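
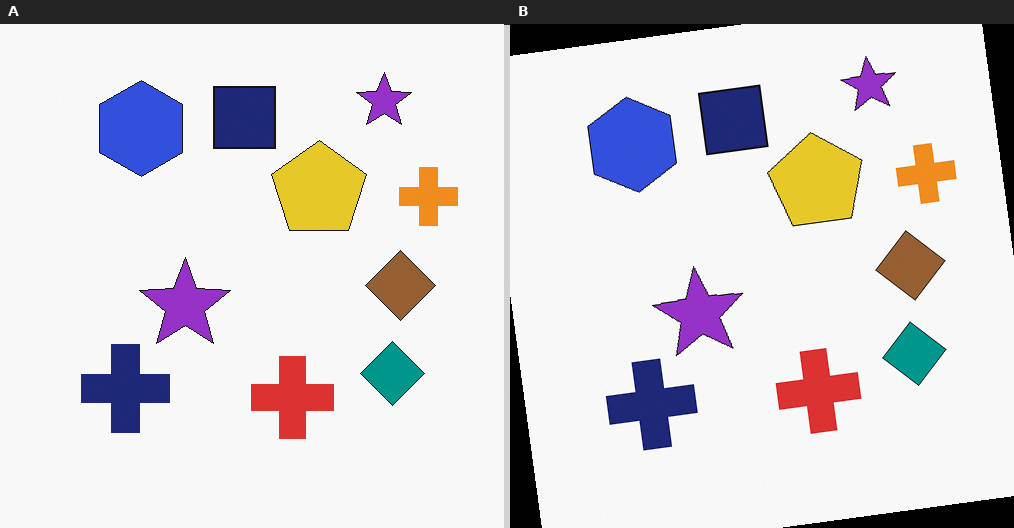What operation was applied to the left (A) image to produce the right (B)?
The transformation is: rotated counter-clockwise by a slight angle.

Every shape is tilted by the same angle and the image corners show triangular fill wedges — a whole-image rotation by a non-right angle.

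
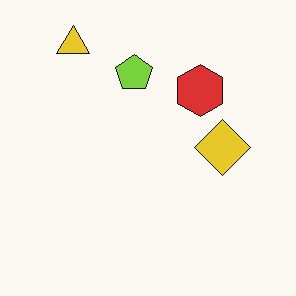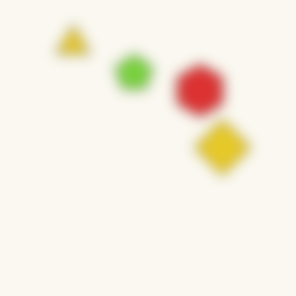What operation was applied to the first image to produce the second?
The image was heavily blurred.

Shape edges and outlines are uniformly softened across the whole image.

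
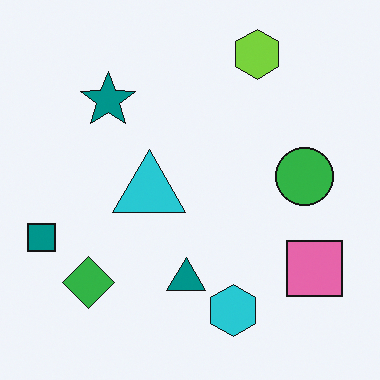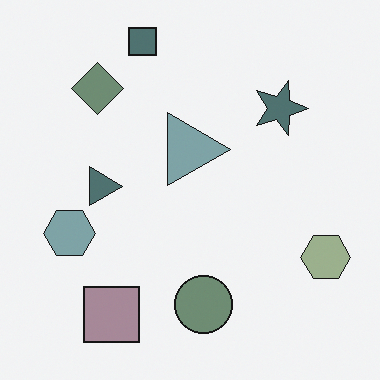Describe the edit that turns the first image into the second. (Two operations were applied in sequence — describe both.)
The image was heavily desaturated, then rotated 90° clockwise.

All colors are more muted and greyish — a global saturation change. The teal square sits in the left of the first image and the top of the second — consistent with a whole-image 90° clockwise rotation.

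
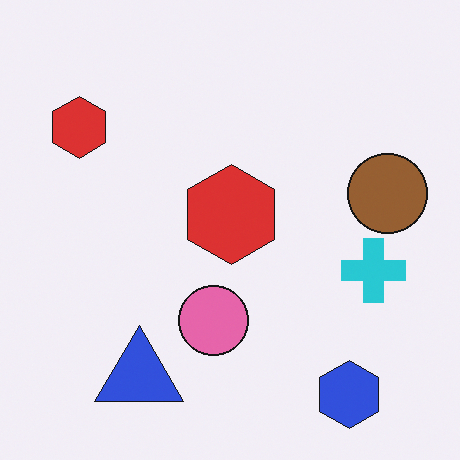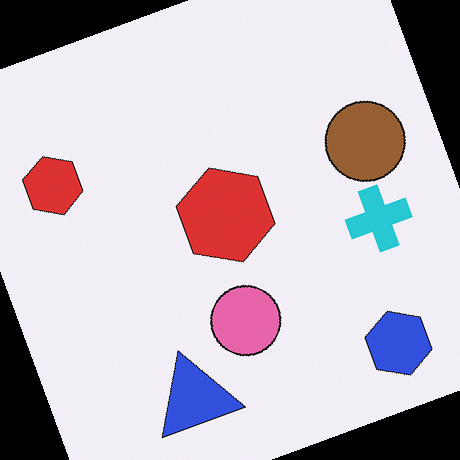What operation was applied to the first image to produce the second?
The transformation is: rotated counter-clockwise by a moderate amount.

Every shape is tilted by the same angle and the image corners show triangular fill wedges — a whole-image rotation by a non-right angle.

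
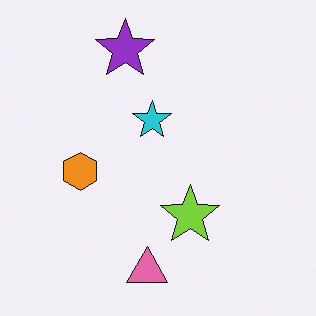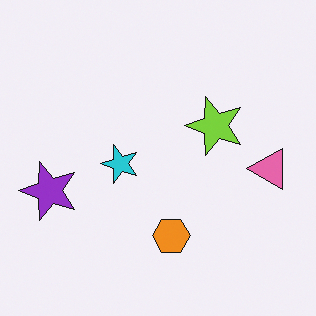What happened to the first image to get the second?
Rotated 90° counter-clockwise.

The purple star sits in the top of the first image and the left of the second — consistent with a whole-image 90° counter-clockwise rotation.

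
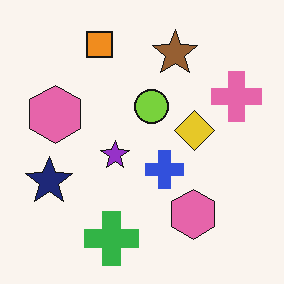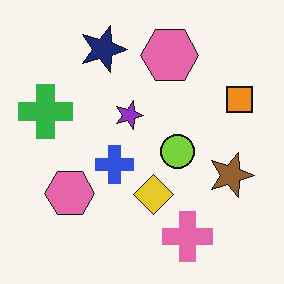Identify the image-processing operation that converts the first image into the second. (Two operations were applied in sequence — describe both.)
It was rotated 90° clockwise, then given moderate JPEG compression.

The orange square sits in the top of the first image and the right of the second — consistent with a whole-image 90° clockwise rotation. Blocky 8×8 compression artifacts appear around shape edges and the flat background shows ringing — characteristic JPEG degradation.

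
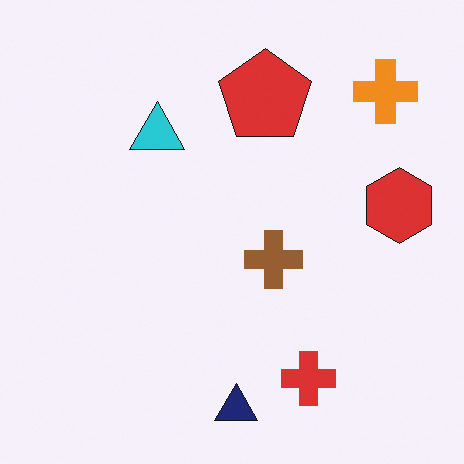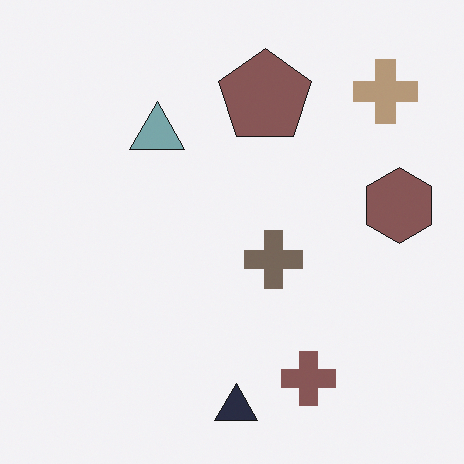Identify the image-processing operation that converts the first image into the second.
The second image is the first made much more muted (saturation change).

All colors are more muted and greyish — a global saturation change.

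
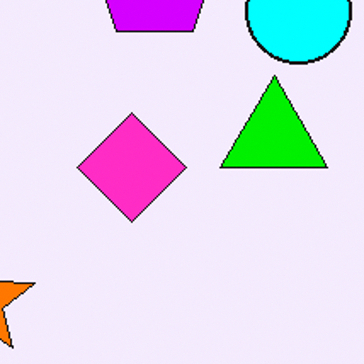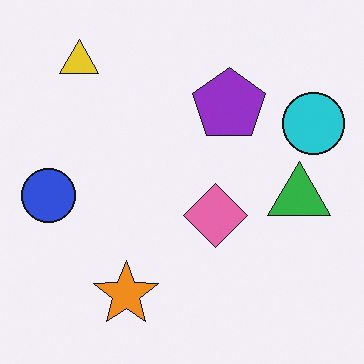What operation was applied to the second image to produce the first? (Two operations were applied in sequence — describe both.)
The image was heavily oversaturated, then cropped to a noticeably smaller region and rescaled.

All colors are more vivid — a global saturation change. The visible shapes are larger and the field of view is narrower; shapes near the original edges may be partly or wholly outside the frame — a crop-and-rescale.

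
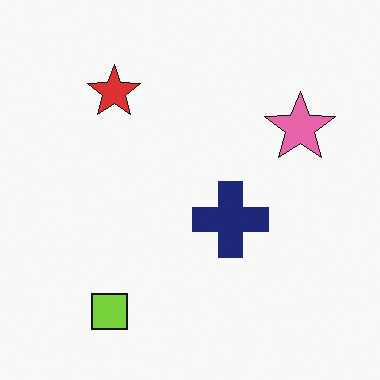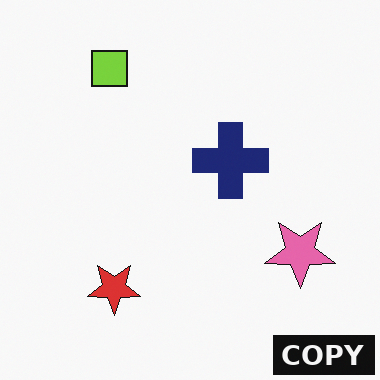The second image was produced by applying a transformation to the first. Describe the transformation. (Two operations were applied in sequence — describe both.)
It was flipped vertically (top ↔ bottom), then watermarked with the text "COPY" in the lower-right corner.

The lime square is in the bottom-left of the first image and the top-left of the second — shapes on opposite sides of the horizontal midline have swapped in a mirror flip. A dark label reading "COPY" appears in the lower-right corner.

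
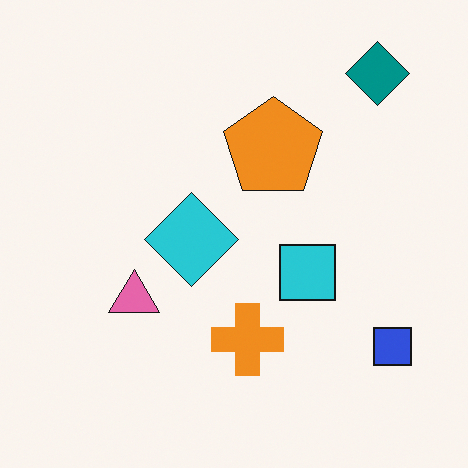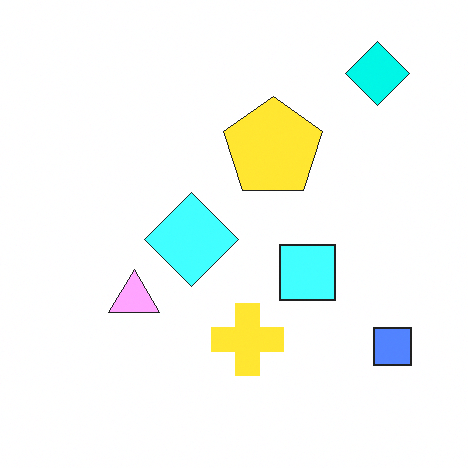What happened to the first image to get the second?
The image was noticeably brightened.

Every pixel — background and shapes alike — is uniformly brightened.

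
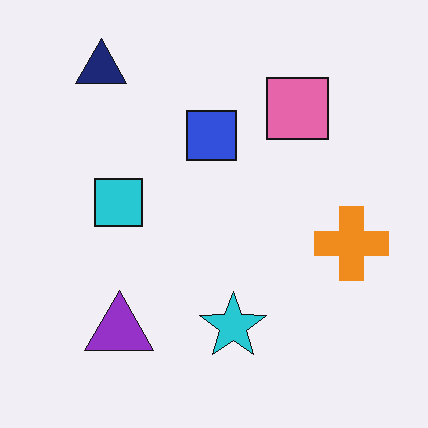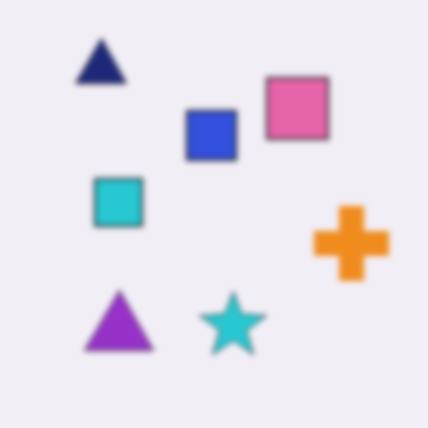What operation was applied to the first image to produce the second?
The image was noticeably gaussian-blurred.

Shape edges and outlines are uniformly softened across the whole image.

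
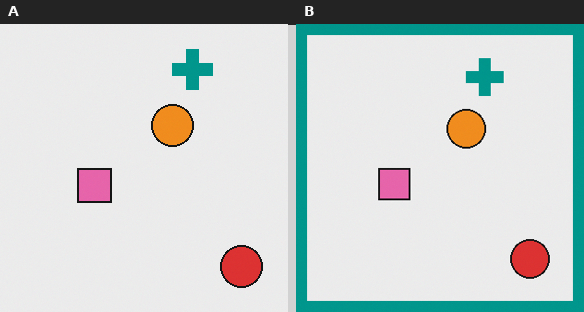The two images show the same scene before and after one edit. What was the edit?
The image was framed with a teal border.

A solid teal frame runs around the edge of the right (B) image, with the content slightly shrunk inside it.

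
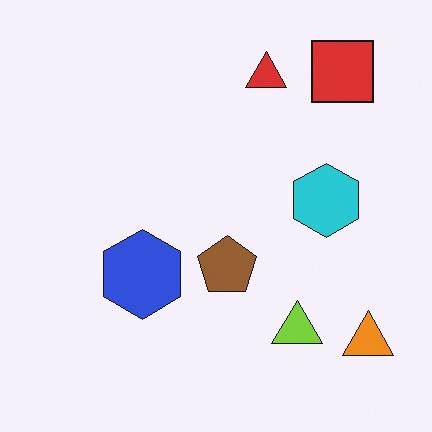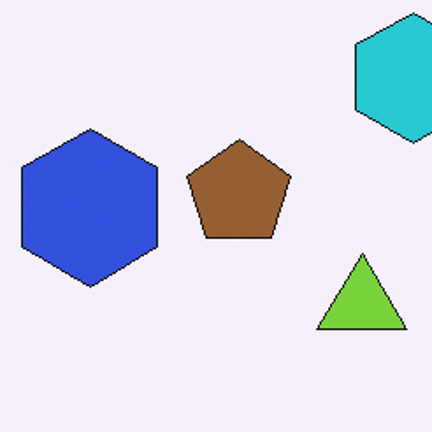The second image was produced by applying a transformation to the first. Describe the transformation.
Cropped tightly and scaled back up.

The visible shapes are larger and the field of view is narrower; shapes near the original edges may be partly or wholly outside the frame — a crop-and-rescale.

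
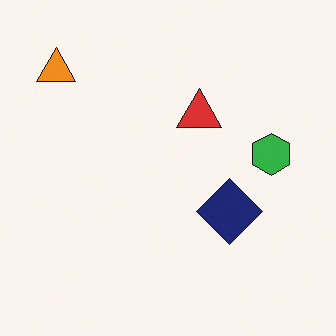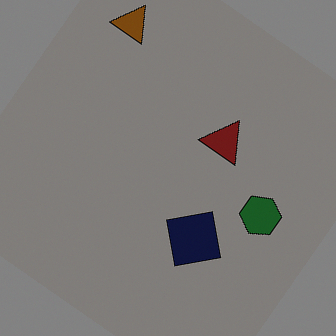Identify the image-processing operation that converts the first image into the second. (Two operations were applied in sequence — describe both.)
Noticeably darkened, then rotated clockwise by a large amount — several tens of degrees.

Every pixel — background and shapes alike — is uniformly darkened. Every shape is tilted by the same angle and the image corners show triangular fill wedges — a whole-image rotation by a non-right angle.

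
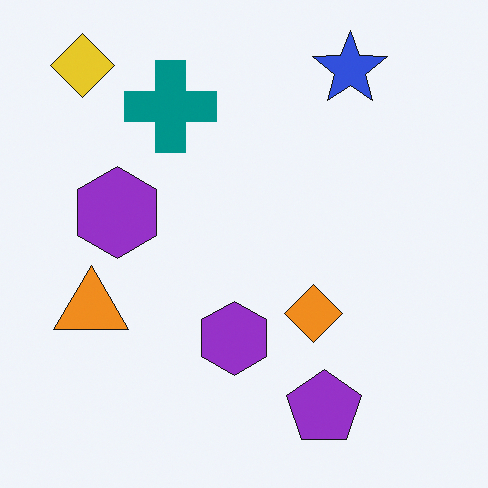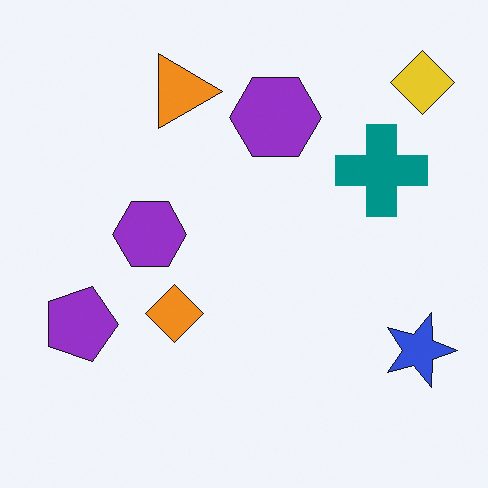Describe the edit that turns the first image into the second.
It was rotated 90° clockwise.

The yellow diamond sits in the top-left of the first image and the top-right of the second — consistent with a whole-image 90° clockwise rotation.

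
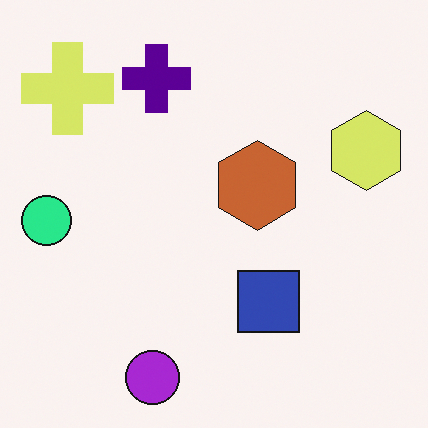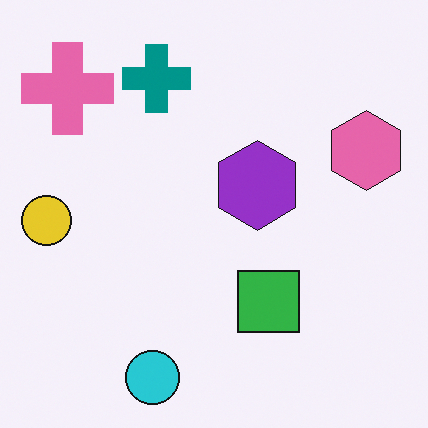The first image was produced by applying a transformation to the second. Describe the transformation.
Hue-shifted noticeably.

Every shape's color has rotated by the same amount around the hue wheel — a uniform hue shift.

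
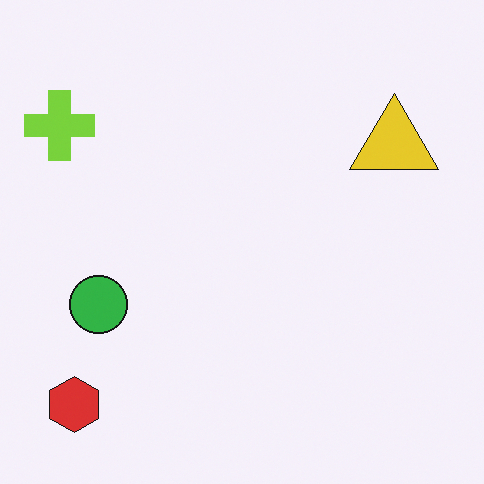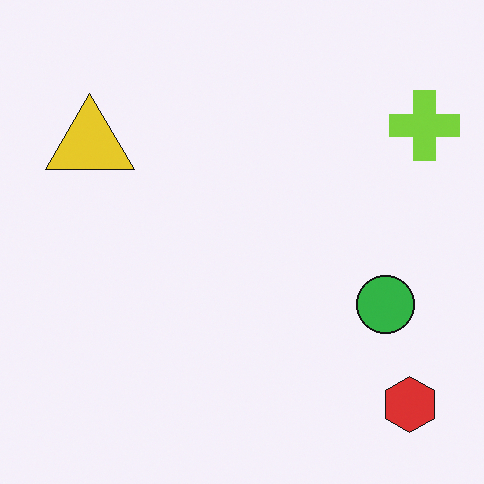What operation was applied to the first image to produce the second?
The second image is the first flipped horizontally (left ↔ right).

The lime cross is in the top-left of the first image and the top-right of the second — shapes on opposite sides of the vertical midline have swapped in a mirror flip.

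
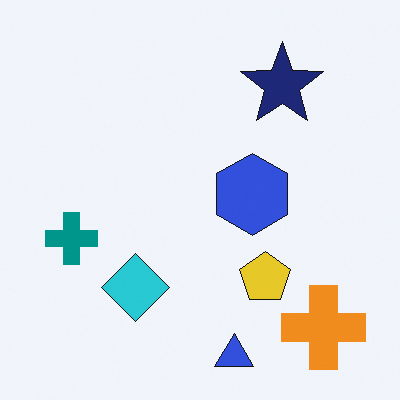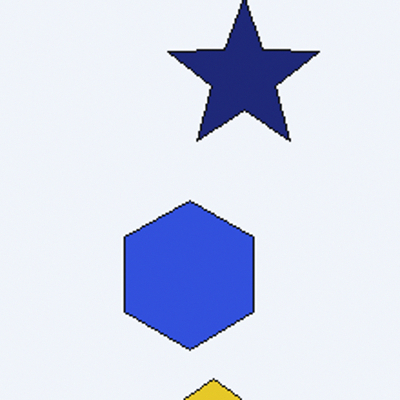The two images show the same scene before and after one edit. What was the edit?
The second image is the first cropped to a noticeably smaller region and rescaled.

The visible shapes are larger and the field of view is narrower; shapes near the original edges may be partly or wholly outside the frame — a crop-and-rescale.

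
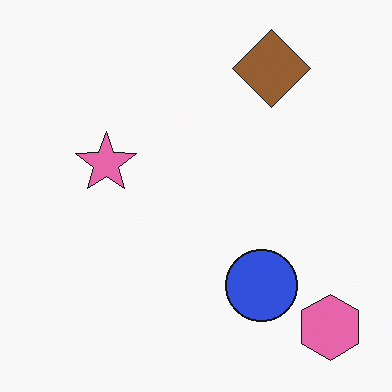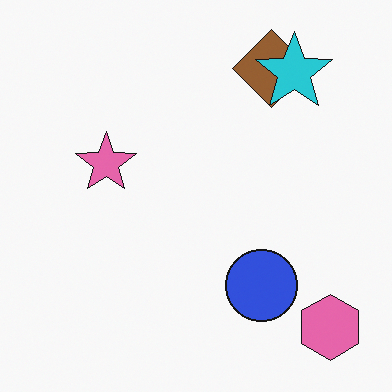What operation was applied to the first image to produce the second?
The image was overlaid with an additional cyan star.

A cyan star appears in the second image that is absent from the first.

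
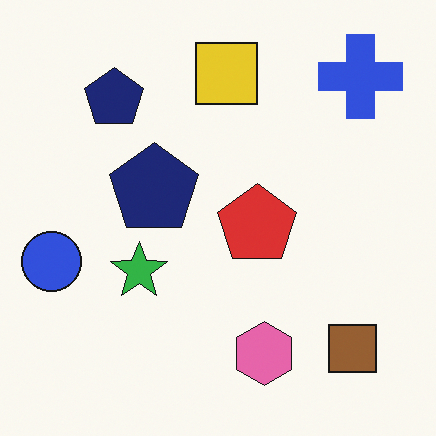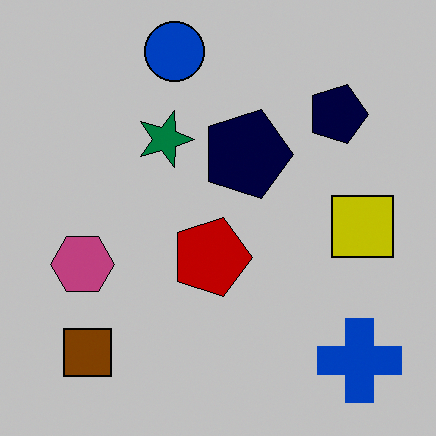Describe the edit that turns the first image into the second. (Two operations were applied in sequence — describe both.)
Rotated 90° clockwise, then aggressively posterized.

The blue cross sits in the top-right of the first image and the bottom-right of the second — consistent with a whole-image 90° clockwise rotation. Each flat color has snapped to a coarser quantized level — most visibly, the near-white background has dropped to a flat grey.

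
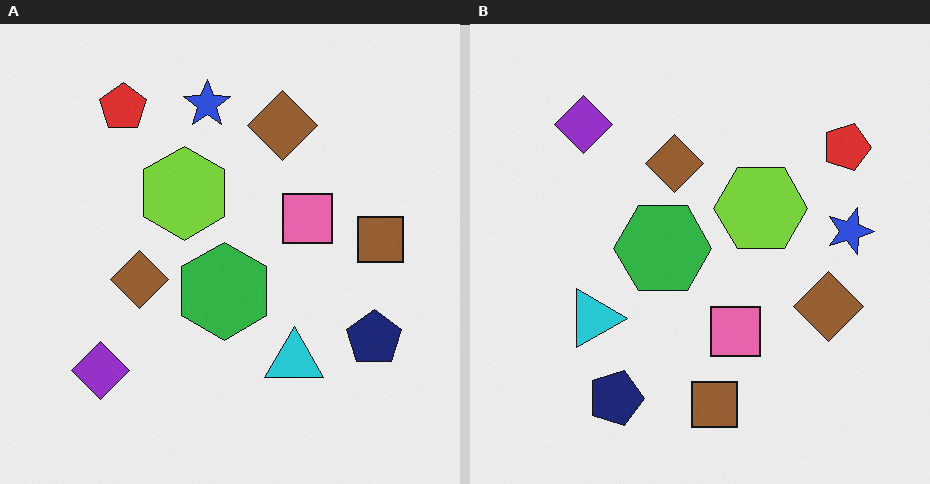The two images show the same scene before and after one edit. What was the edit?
It was rotated 90° clockwise.

The red pentagon sits in the top-left of the left (A) image and the top-right of the right (B) — consistent with a whole-image 90° clockwise rotation.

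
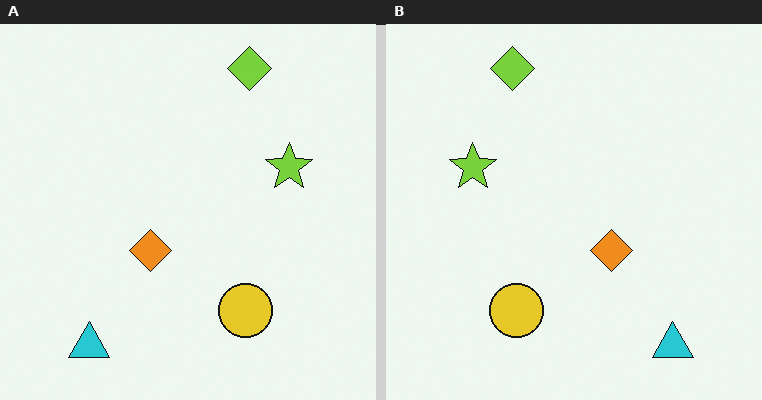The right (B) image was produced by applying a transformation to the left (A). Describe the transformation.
The image was flipped horizontally (left ↔ right).

The lime star is in the right of the left (A) image and the left of the right (B) — shapes on opposite sides of the vertical midline have swapped in a mirror flip.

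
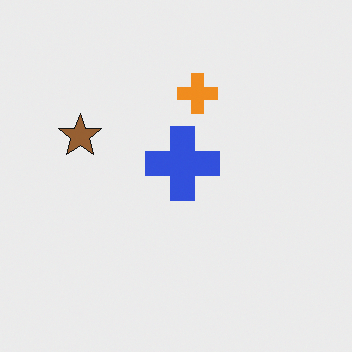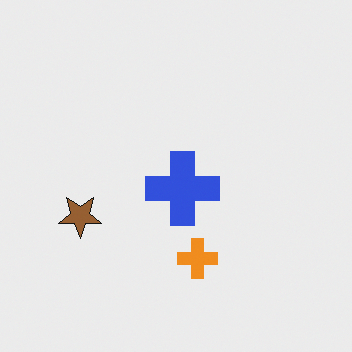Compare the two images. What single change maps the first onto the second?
The transformation is: flipped vertically (top ↔ bottom).

The orange cross is in the top of the first image and the bottom of the second — shapes on opposite sides of the horizontal midline have swapped in a mirror flip.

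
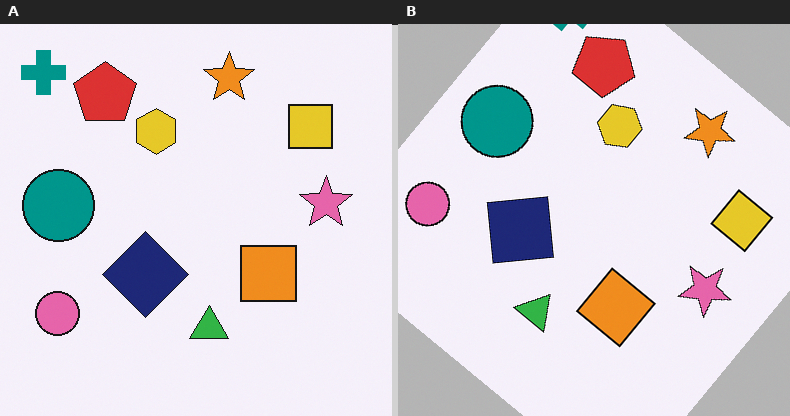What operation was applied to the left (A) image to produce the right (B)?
This is the original image rotated clockwise by a large amount — several tens of degrees.

Every shape is tilted by the same angle and the image corners show triangular fill wedges — a whole-image rotation by a non-right angle.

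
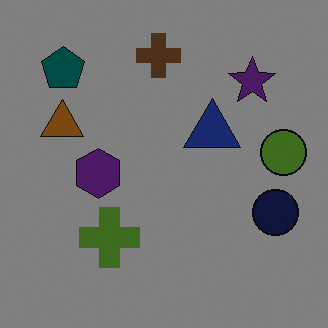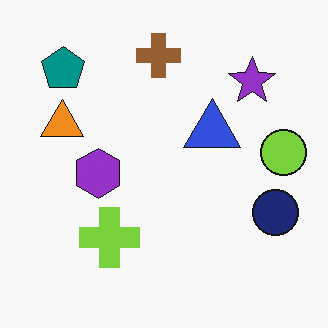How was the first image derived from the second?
Noticeably darkened.

Every pixel — background and shapes alike — is uniformly darkened.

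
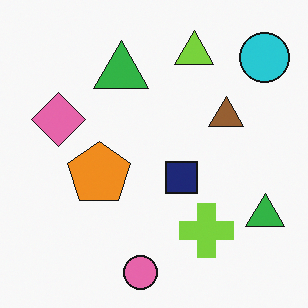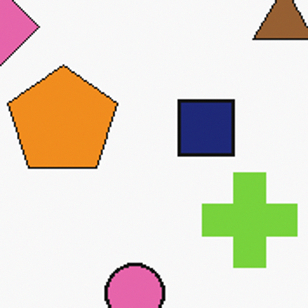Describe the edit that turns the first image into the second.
This is the original image cropped to a noticeably smaller region and rescaled.

The visible shapes are larger and the field of view is narrower; shapes near the original edges may be partly or wholly outside the frame — a crop-and-rescale.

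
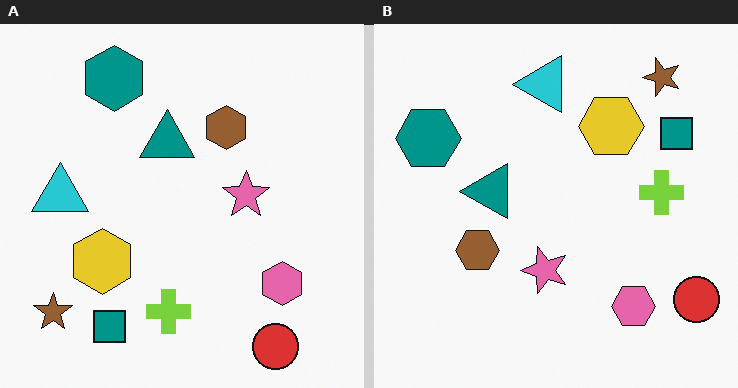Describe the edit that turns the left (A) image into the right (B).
The transformation is: transposed (reflected across the top-left ↔ bottom-right diagonal).

Shapes have swapped their row and column positions — what was in the top-right is now in the bottom-left — a diagonal reflection.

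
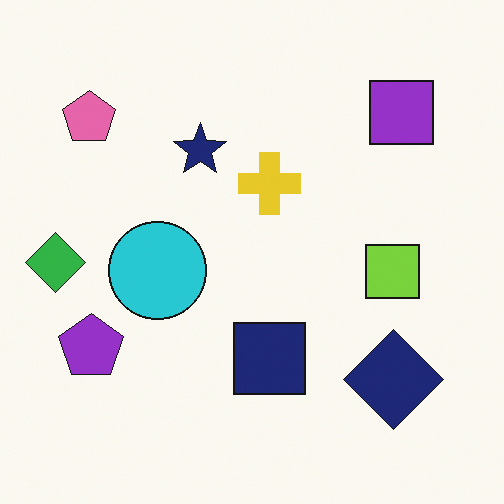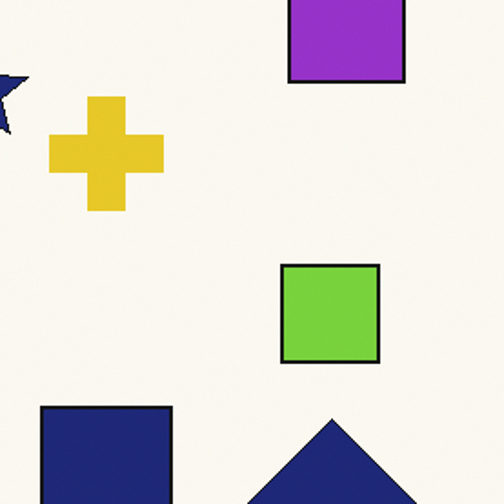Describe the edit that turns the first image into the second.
It was cropped to a noticeably smaller region and rescaled.

The visible shapes are larger and the field of view is narrower; shapes near the original edges may be partly or wholly outside the frame — a crop-and-rescale.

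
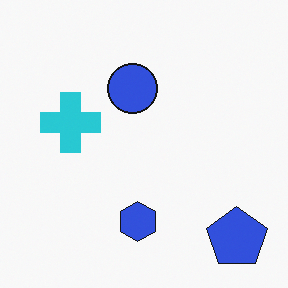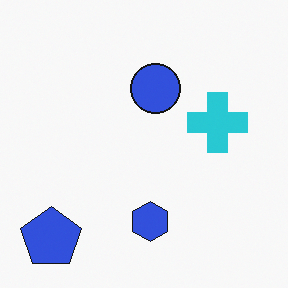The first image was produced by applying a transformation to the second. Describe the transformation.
This is the original image flipped horizontally (left ↔ right).

The blue pentagon is in the bottom-left of the second image and the bottom-right of the first — shapes on opposite sides of the vertical midline have swapped in a mirror flip.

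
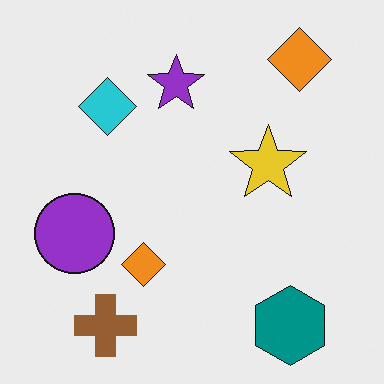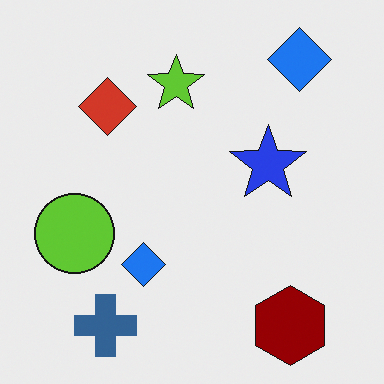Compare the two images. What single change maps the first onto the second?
This is the original image hue-shifted by a large amount.

Every shape's color has rotated by the same amount around the hue wheel — a uniform hue shift.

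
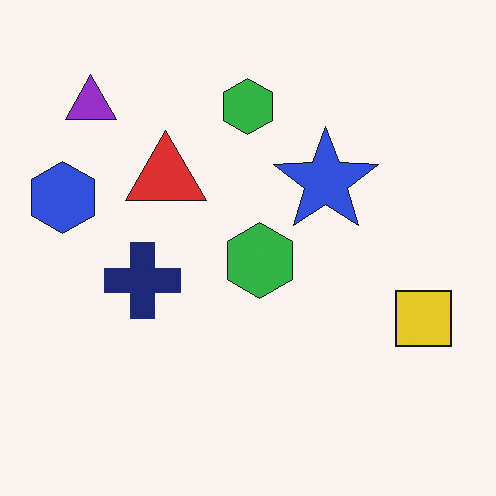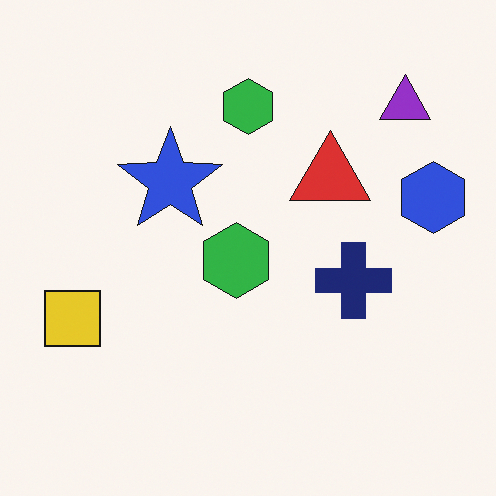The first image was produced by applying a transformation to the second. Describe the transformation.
Flipped horizontally (left ↔ right).

The blue hexagon is in the right of the second image and the left of the first — shapes on opposite sides of the vertical midline have swapped in a mirror flip.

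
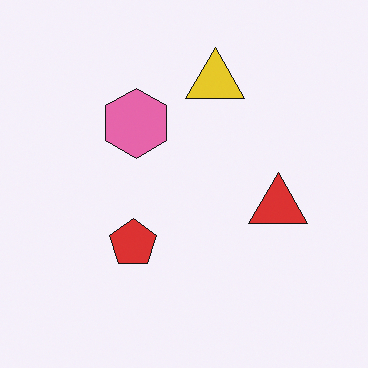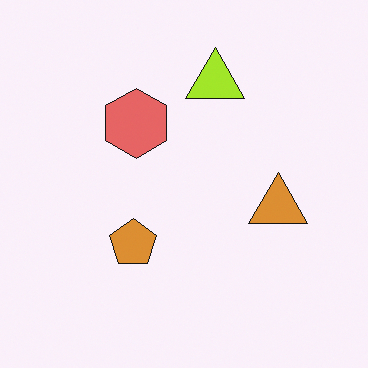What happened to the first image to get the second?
It was hue-shifted by a small amount.

Every shape's color has rotated by the same amount around the hue wheel — a uniform hue shift.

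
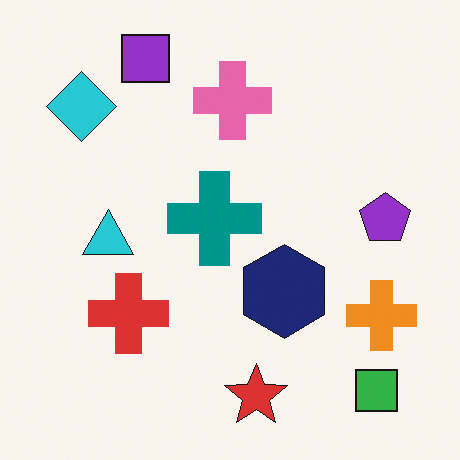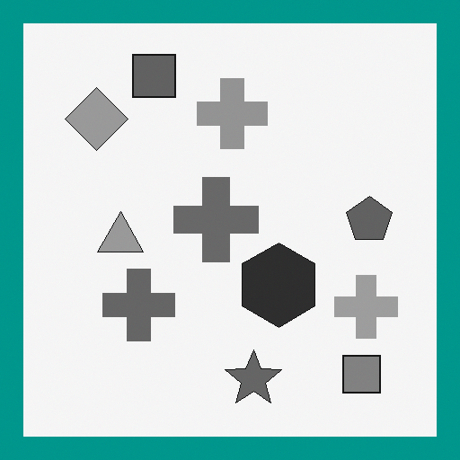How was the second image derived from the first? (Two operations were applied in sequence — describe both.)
The transformation is: converted to grayscale, then framed with a teal border.

All color is removed — every shape is now a shade of grey. A solid teal frame runs around the edge of the second image, with the content slightly shrunk inside it.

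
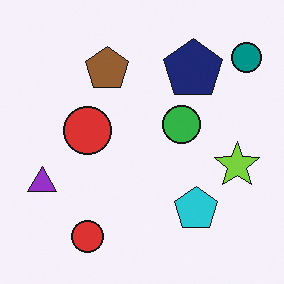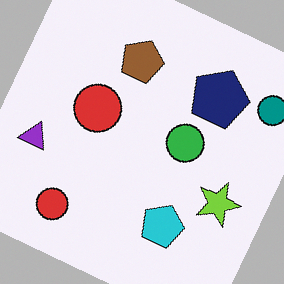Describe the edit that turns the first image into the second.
The second image is the first rotated clockwise by a moderate amount.

Every shape is tilted by the same angle and the image corners show triangular fill wedges — a whole-image rotation by a non-right angle.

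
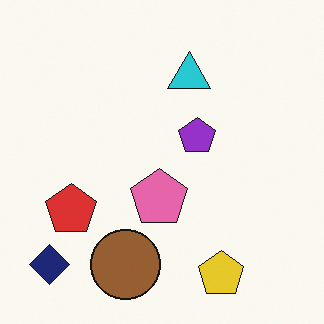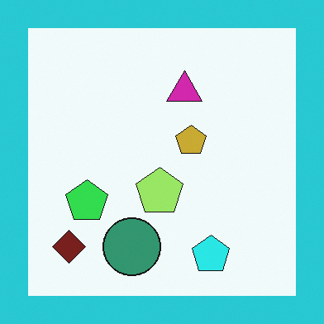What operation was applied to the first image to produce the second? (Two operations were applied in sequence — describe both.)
This is the original image hue-shifted noticeably, then framed with a cyan border.

Every shape's color has rotated by the same amount around the hue wheel — a uniform hue shift. A solid cyan frame runs around the edge of the second image, with the content slightly shrunk inside it.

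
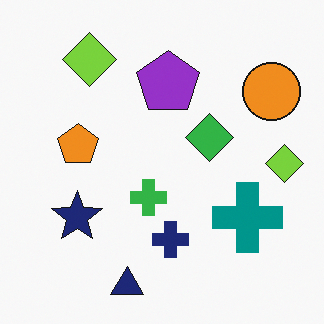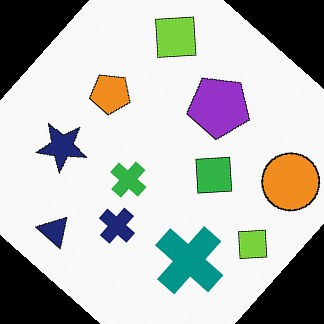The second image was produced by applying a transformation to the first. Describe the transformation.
Rotated clockwise by a large amount — several tens of degrees.

Every shape is tilted by the same angle and the image corners show triangular fill wedges — a whole-image rotation by a non-right angle.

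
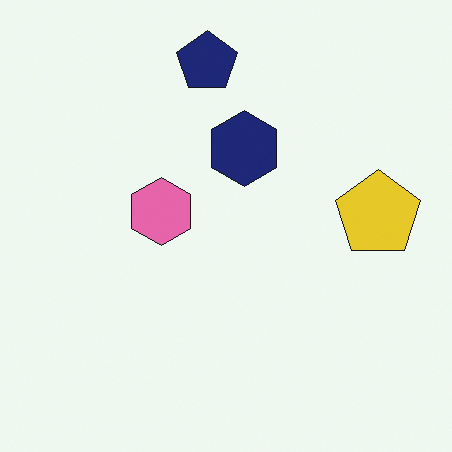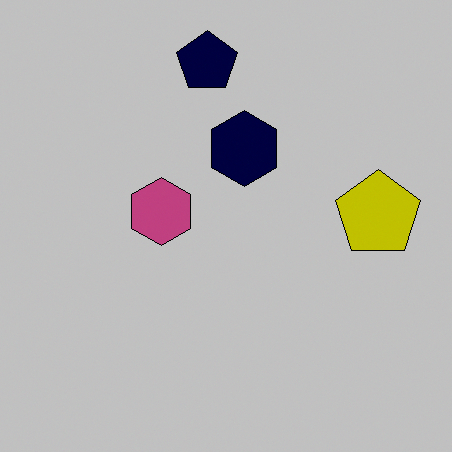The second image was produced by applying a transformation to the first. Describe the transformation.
It was aggressively posterized.

Each flat color has snapped to a coarser quantized level — most visibly, the near-white background has dropped to a flat grey.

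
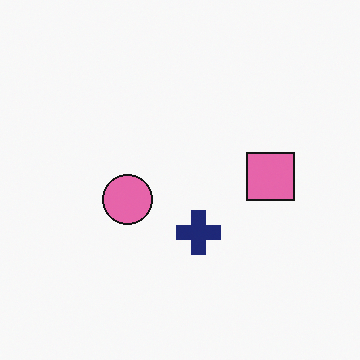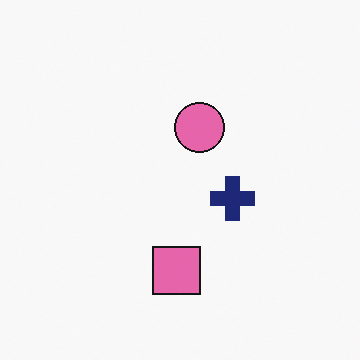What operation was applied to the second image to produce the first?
This is the original image transposed (reflected across the top-left ↔ bottom-right diagonal).

Shapes have swapped their row and column positions — what was in the top-right is now in the bottom-left — a diagonal reflection.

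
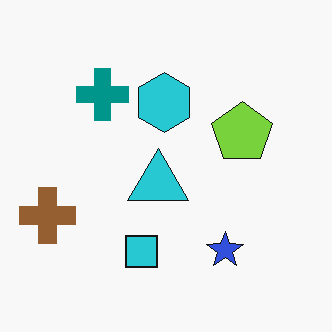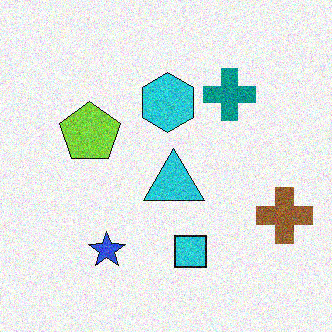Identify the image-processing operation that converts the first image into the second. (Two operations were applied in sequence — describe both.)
Flipped horizontally (left ↔ right), then degraded with visible gaussian noise.

The brown cross is in the left of the first image and the right of the second — shapes on opposite sides of the vertical midline have swapped in a mirror flip. Random speckle covers the whole image, including the flat background.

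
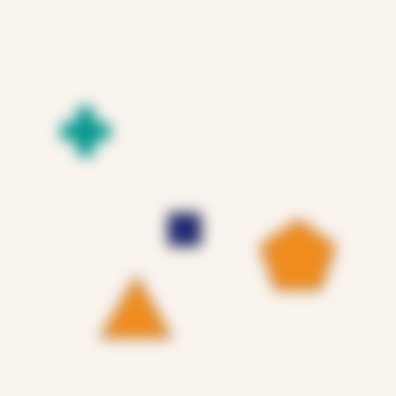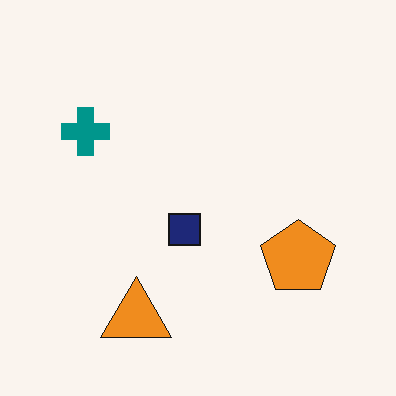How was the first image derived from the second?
It was heavily blurred.

Shape edges and outlines are uniformly softened across the whole image.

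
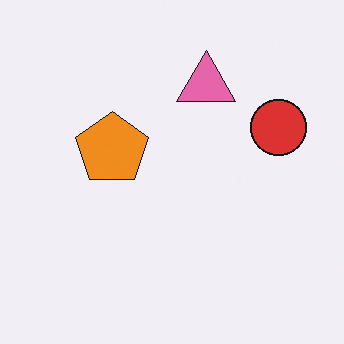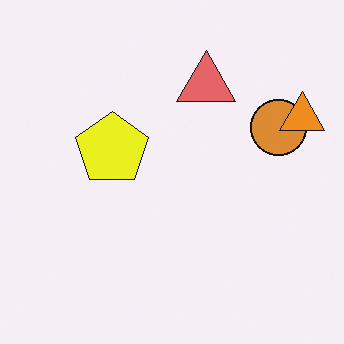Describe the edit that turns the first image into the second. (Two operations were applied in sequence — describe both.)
The second image is the first hue-shifted slightly, then overlaid with an additional orange triangle.

Every shape's color has rotated by the same amount around the hue wheel — a uniform hue shift. An orange triangle appears in the second image that is absent from the first.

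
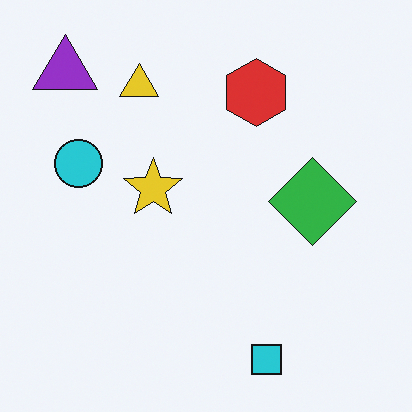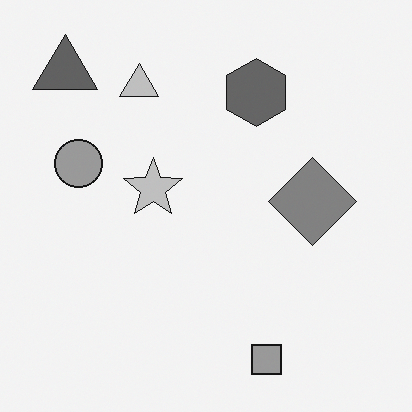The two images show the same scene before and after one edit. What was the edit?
The image was converted to grayscale.

All color is removed — every shape is now a shade of grey.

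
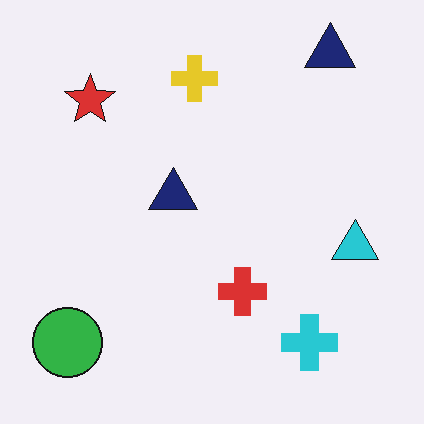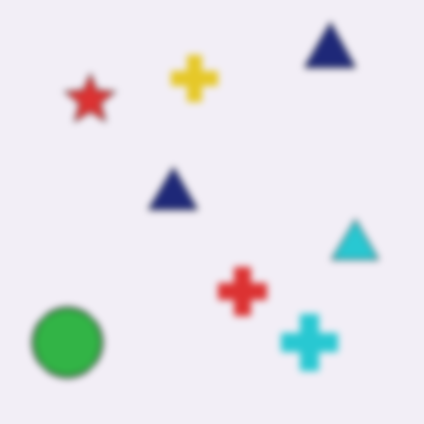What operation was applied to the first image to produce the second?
The second image is the first moderately blurred.

Shape edges and outlines are uniformly softened across the whole image.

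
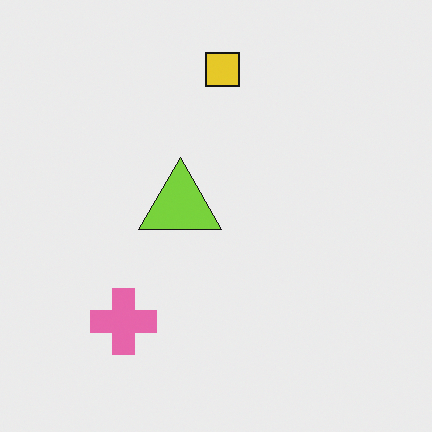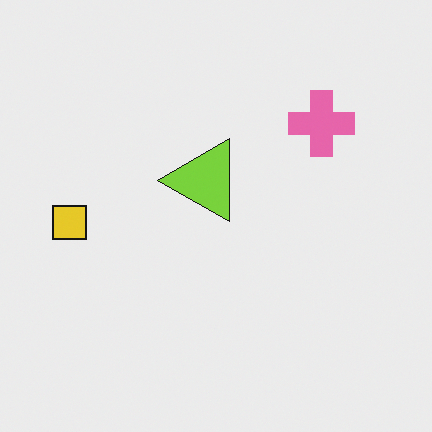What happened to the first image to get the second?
It was transposed (reflected across the top-left ↔ bottom-right diagonal).

Shapes have swapped their row and column positions — what was in the top-right is now in the bottom-left — a diagonal reflection.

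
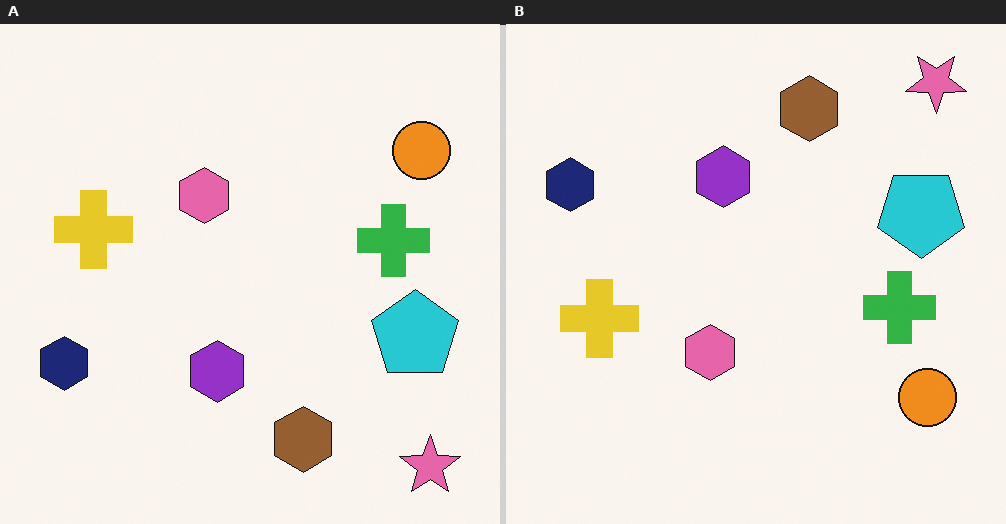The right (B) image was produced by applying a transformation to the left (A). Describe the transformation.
It was flipped vertically (top ↔ bottom).

The pink star is in the bottom-right of the left (A) image and the top-right of the right (B) — shapes on opposite sides of the horizontal midline have swapped in a mirror flip.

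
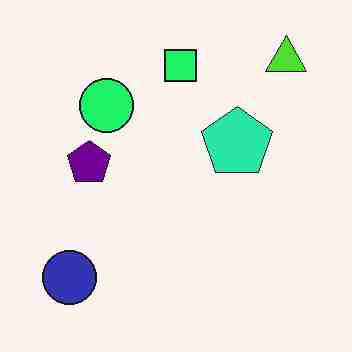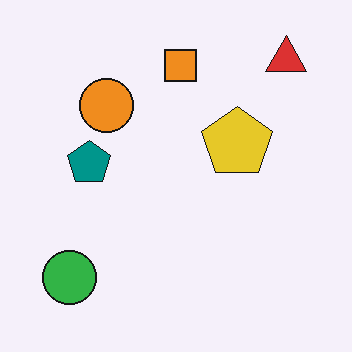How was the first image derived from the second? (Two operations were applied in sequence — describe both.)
The transformation is: hue-shifted through roughly a third of the color wheel, then degraded with heavy JPEG compression.

Every shape's color has rotated by the same amount around the hue wheel — a uniform hue shift. Blocky 8×8 compression artifacts appear around shape edges and the flat background shows ringing — characteristic JPEG degradation.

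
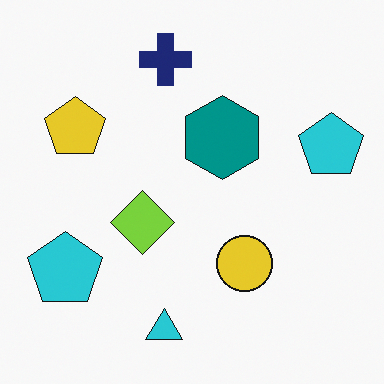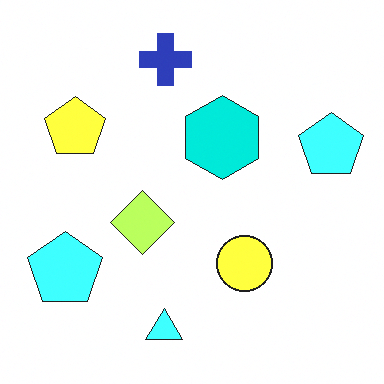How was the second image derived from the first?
This is the original image substantially brightened.

Every pixel — background and shapes alike — is uniformly brightened.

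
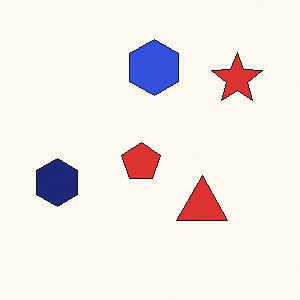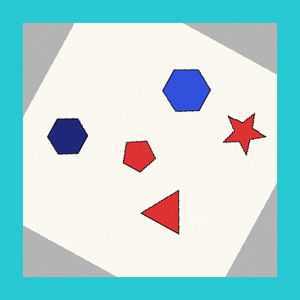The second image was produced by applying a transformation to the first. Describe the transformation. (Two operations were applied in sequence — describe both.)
Rotated clockwise by a clearly visible amount, then framed with a cyan border.

Every shape is tilted by the same angle and the image corners show triangular fill wedges — a whole-image rotation by a non-right angle. A solid cyan frame runs around the edge of the second image, with the content slightly shrunk inside it.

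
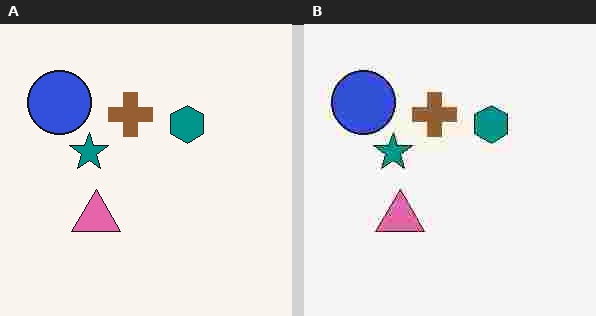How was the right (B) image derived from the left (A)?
The right (B) image is the left (A) degraded with heavy JPEG compression.

Blocky 8×8 compression artifacts appear around shape edges and the flat background shows ringing — characteristic JPEG degradation.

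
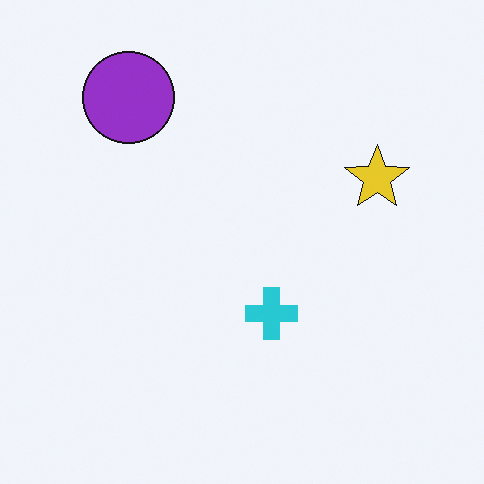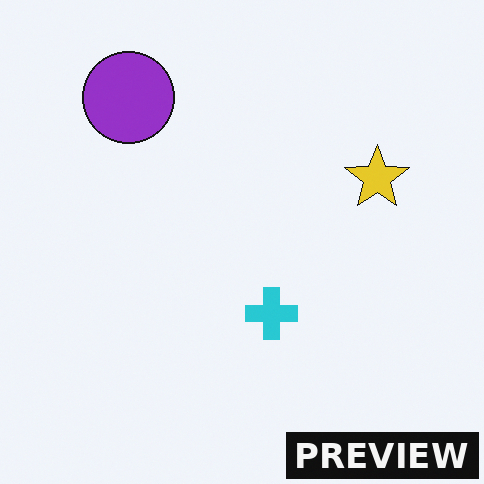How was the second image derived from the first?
Watermarked with the text "PREVIEW" in the lower-right corner.

A dark label reading "PREVIEW" appears in the lower-right corner.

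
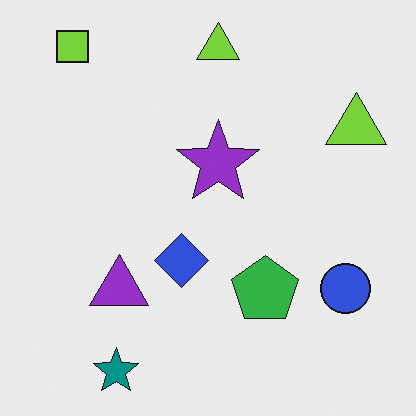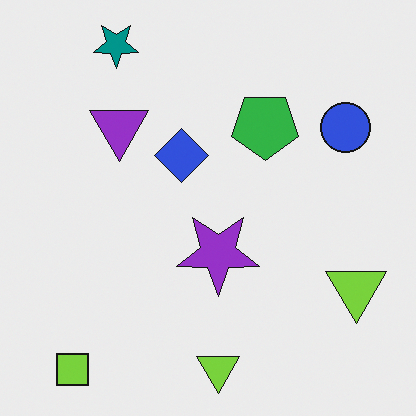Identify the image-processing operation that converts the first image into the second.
This is the original image flipped vertically (top ↔ bottom).

The teal star is in the bottom-left of the first image and the top-left of the second — shapes on opposite sides of the horizontal midline have swapped in a mirror flip.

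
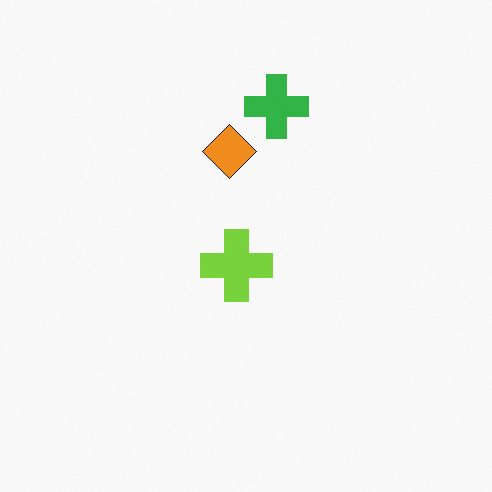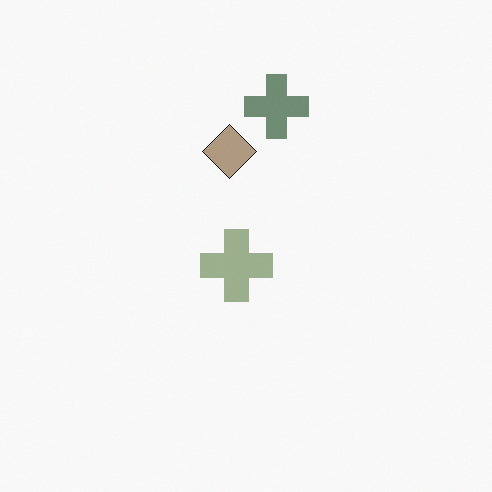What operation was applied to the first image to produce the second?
The transformation is: heavily desaturated.

All colors are more muted and greyish — a global saturation change.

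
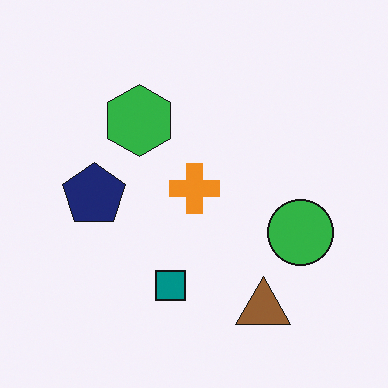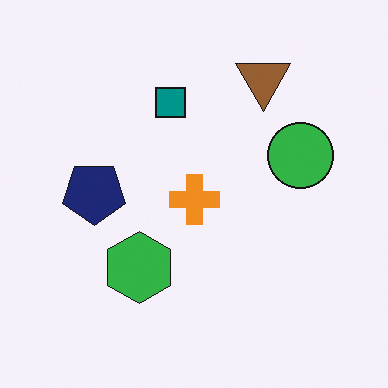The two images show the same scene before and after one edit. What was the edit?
The second image is the first flipped vertically (top ↔ bottom).

The brown triangle is in the bottom-right of the first image and the top-right of the second — shapes on opposite sides of the horizontal midline have swapped in a mirror flip.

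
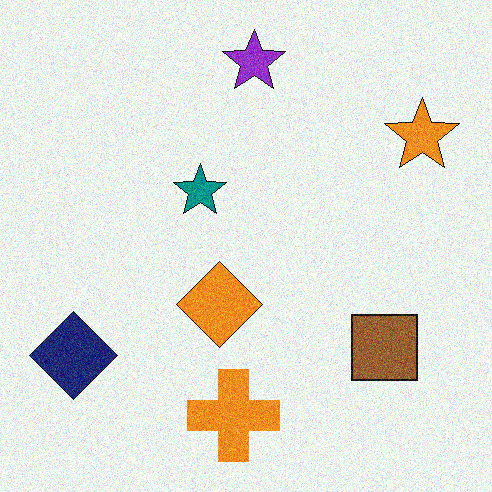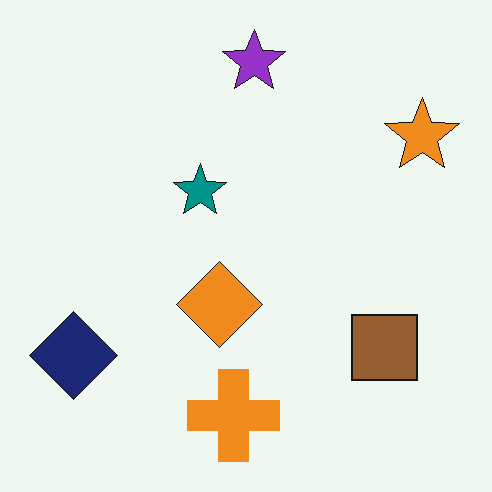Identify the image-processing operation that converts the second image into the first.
The transformation is: degraded with moderate additive noise.

Random speckle covers the whole image, including the flat background.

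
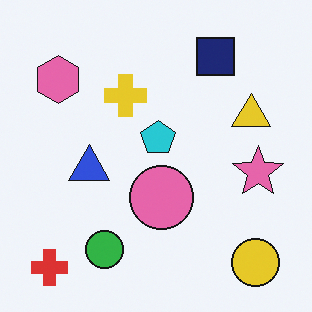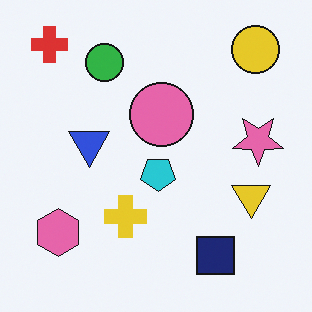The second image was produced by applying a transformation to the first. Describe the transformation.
The second image is the first flipped vertically (top ↔ bottom).

The red cross is in the bottom-left of the first image and the top-left of the second — shapes on opposite sides of the horizontal midline have swapped in a mirror flip.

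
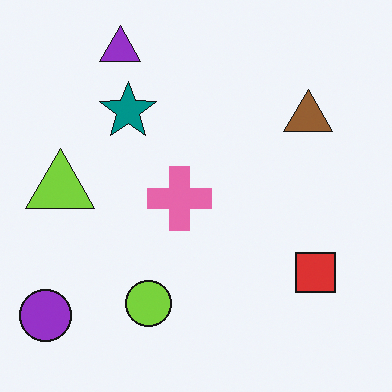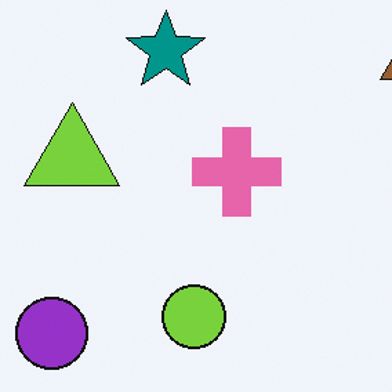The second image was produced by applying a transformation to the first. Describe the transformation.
It was cropped slightly and scaled back up.

The visible shapes are larger and the field of view is narrower; shapes near the original edges may be partly or wholly outside the frame — a crop-and-rescale.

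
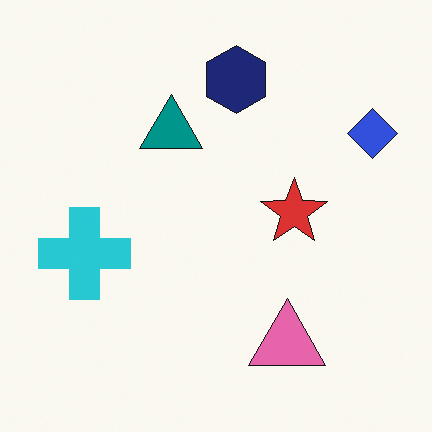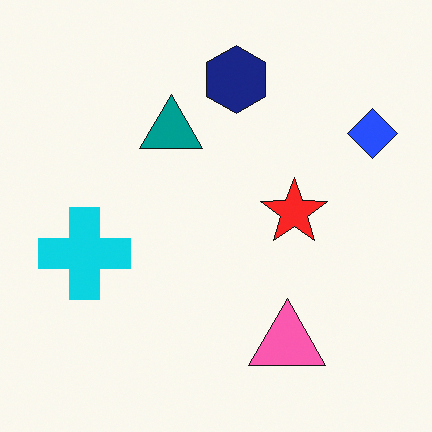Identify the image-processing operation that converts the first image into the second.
This is the original image slightly oversaturated.

All colors are more vivid — a global saturation change.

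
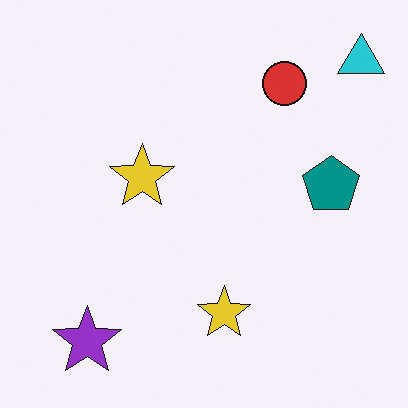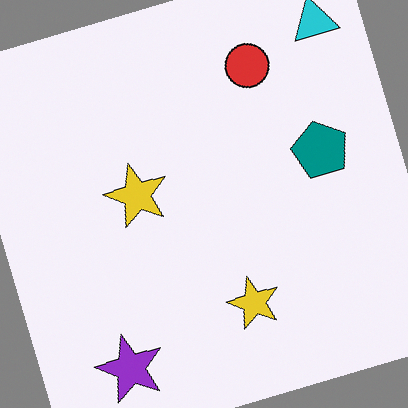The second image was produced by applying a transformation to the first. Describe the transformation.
The image was rotated counter-clockwise by a clearly visible amount.

Every shape is tilted by the same angle and the image corners show triangular fill wedges — a whole-image rotation by a non-right angle.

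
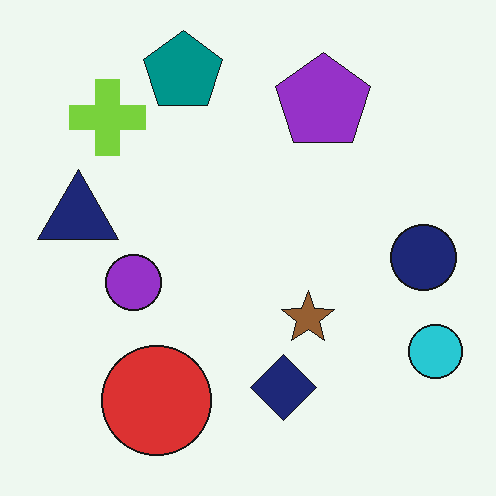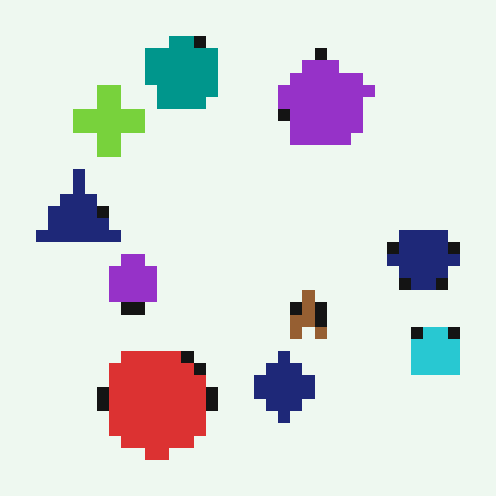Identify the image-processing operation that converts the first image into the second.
It was heavily pixelated into large blocks.

Shapes are reduced to large square blocks; fine edges and outlines are lost — a downscale-then-upscale (mosaic) effect.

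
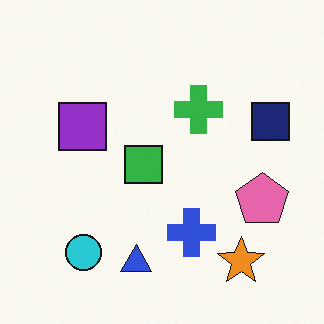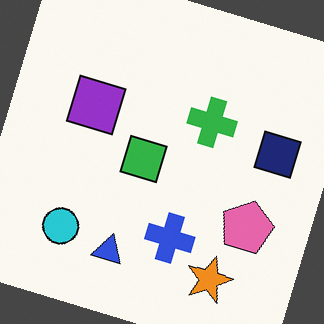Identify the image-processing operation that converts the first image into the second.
The transformation is: rotated clockwise by a moderate amount.

Every shape is tilted by the same angle and the image corners show triangular fill wedges — a whole-image rotation by a non-right angle.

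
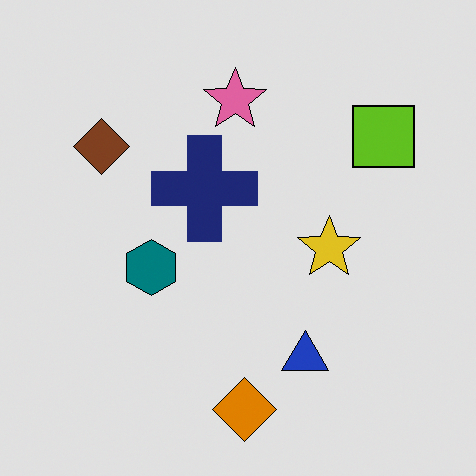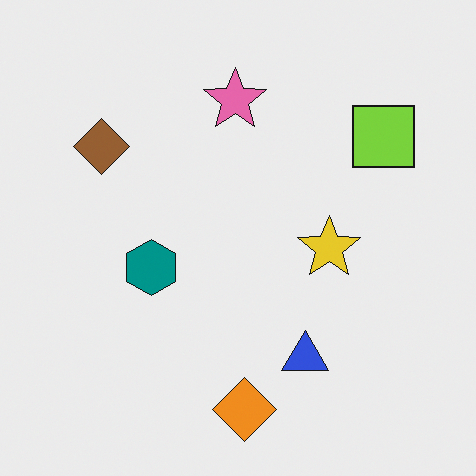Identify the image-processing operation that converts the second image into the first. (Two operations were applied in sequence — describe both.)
It was moderately posterized, then overlaid with an additional navy cross.

Each flat color has snapped to a coarser quantized level — most visibly, the near-white background has dropped to a flat grey. A navy cross appears in the first image that is absent from the second.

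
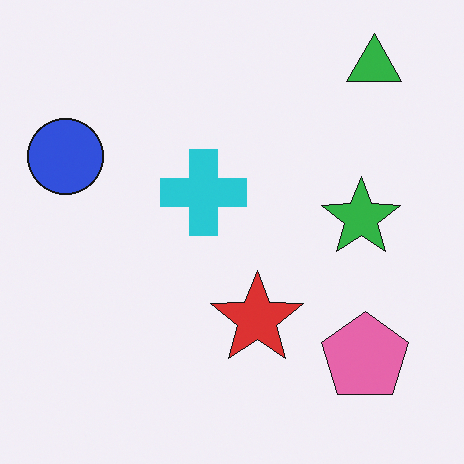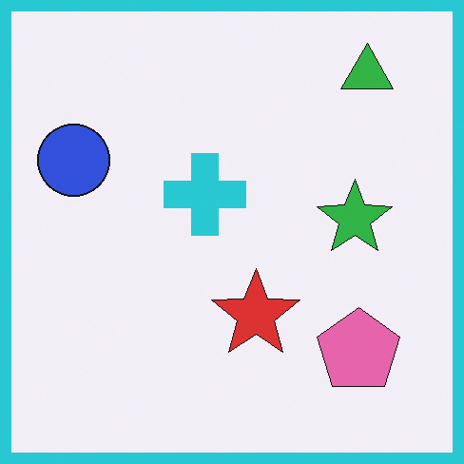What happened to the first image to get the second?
The image was framed with a cyan border.

A solid cyan frame runs around the edge of the second image, with the content slightly shrunk inside it.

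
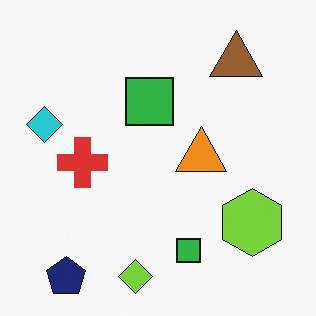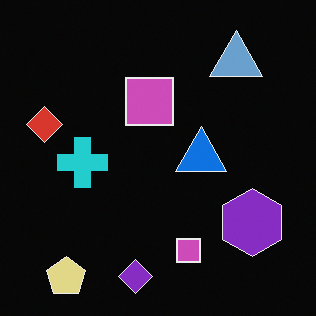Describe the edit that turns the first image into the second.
It was color-inverted (negative).

The light background has become dark and every shape's color is its complement — a photographic negative.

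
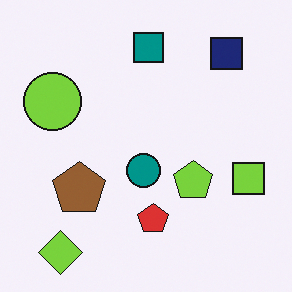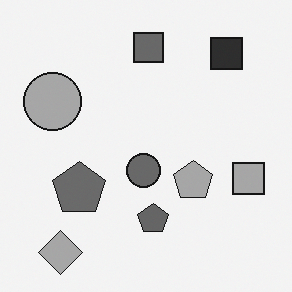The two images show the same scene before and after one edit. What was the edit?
Converted to grayscale.

All color is removed — every shape is now a shade of grey.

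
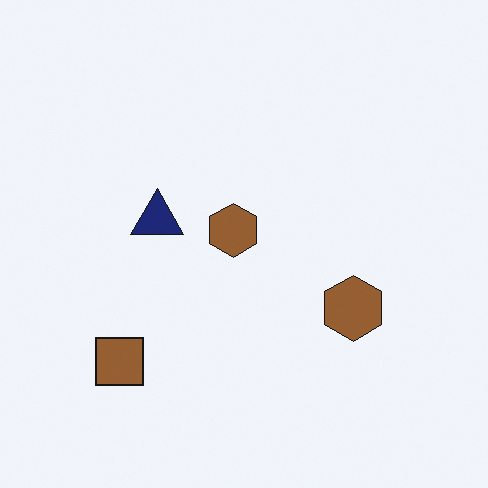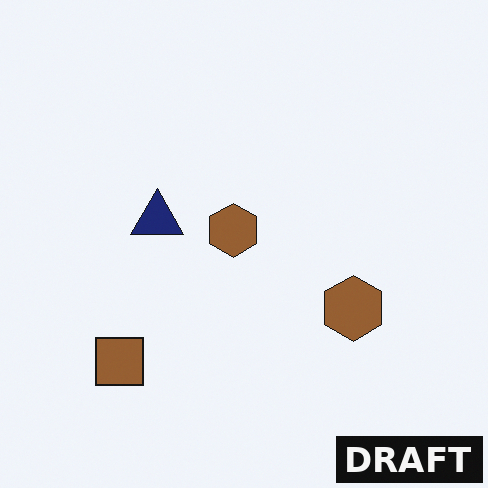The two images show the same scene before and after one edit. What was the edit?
The second image is the first watermarked with the text "DRAFT" in the lower-right corner.

A dark label reading "DRAFT" appears in the lower-right corner.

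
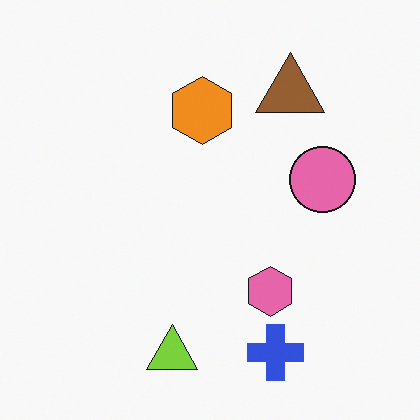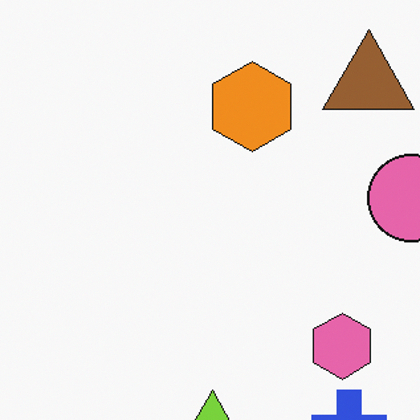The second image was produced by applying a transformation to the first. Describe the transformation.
The second image is the first cropped slightly and scaled back up.

The visible shapes are larger and the field of view is narrower; shapes near the original edges may be partly or wholly outside the frame — a crop-and-rescale.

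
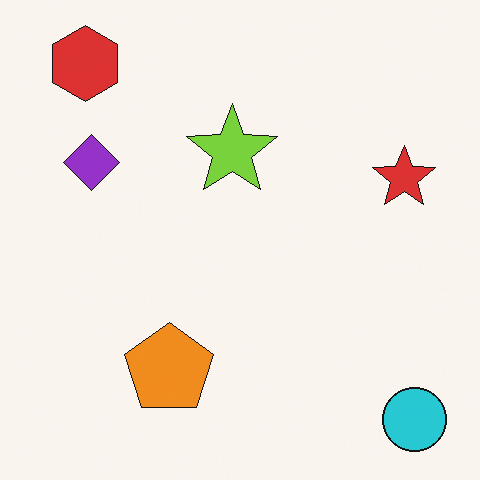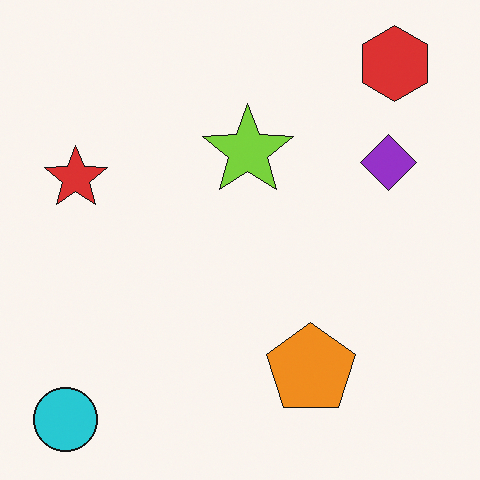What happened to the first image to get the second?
It was flipped horizontally (left ↔ right).

The cyan circle is in the bottom-right of the first image and the bottom-left of the second — shapes on opposite sides of the vertical midline have swapped in a mirror flip.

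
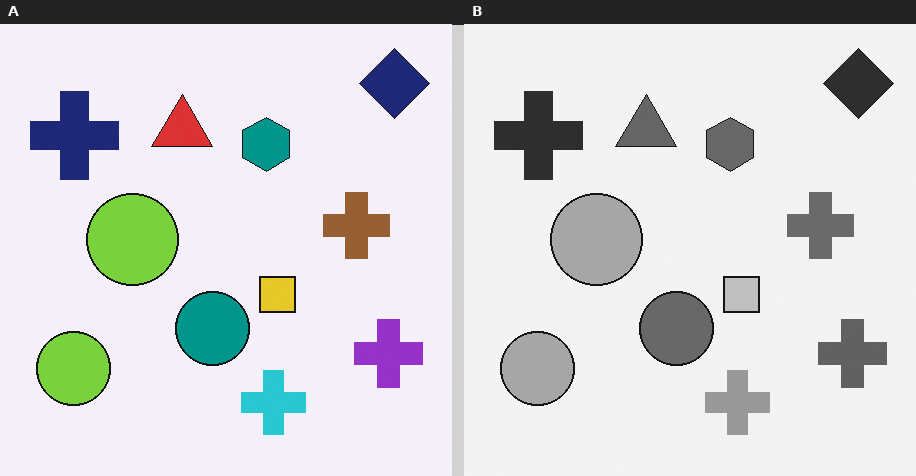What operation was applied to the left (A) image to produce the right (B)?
This is the original image converted to grayscale.

All color is removed — every shape is now a shade of grey.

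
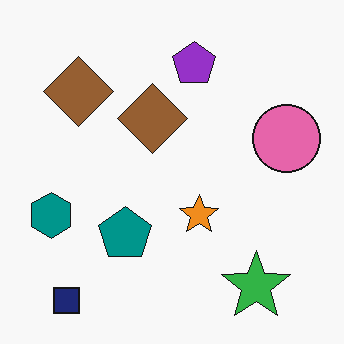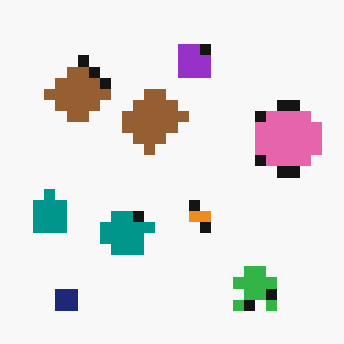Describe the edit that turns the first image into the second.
Heavily pixelated into large blocks.

Shapes are reduced to large square blocks; fine edges and outlines are lost — a downscale-then-upscale (mosaic) effect.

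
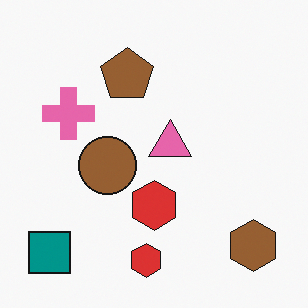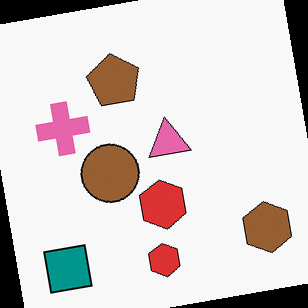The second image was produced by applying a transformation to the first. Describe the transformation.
It was rotated counter-clockwise by a small amount.

Every shape is tilted by the same angle and the image corners show triangular fill wedges — a whole-image rotation by a non-right angle.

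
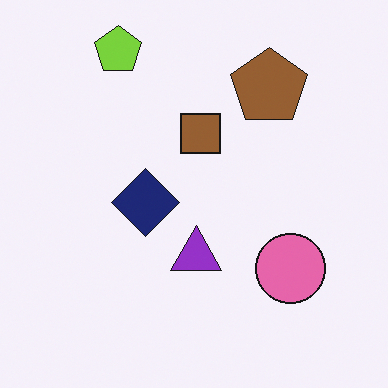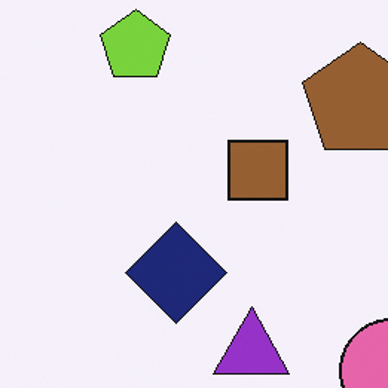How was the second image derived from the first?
It was cropped to a modestly smaller region and rescaled.

The visible shapes are larger and the field of view is narrower; shapes near the original edges may be partly or wholly outside the frame — a crop-and-rescale.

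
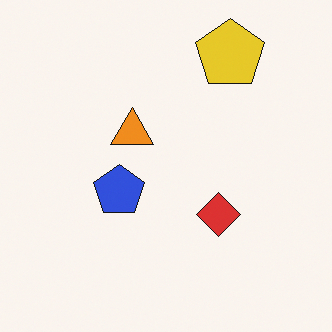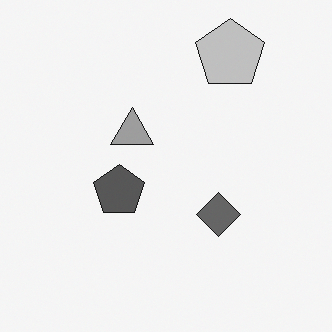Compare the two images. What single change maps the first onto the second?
This is the original image converted to grayscale.

All color is removed — every shape is now a shade of grey.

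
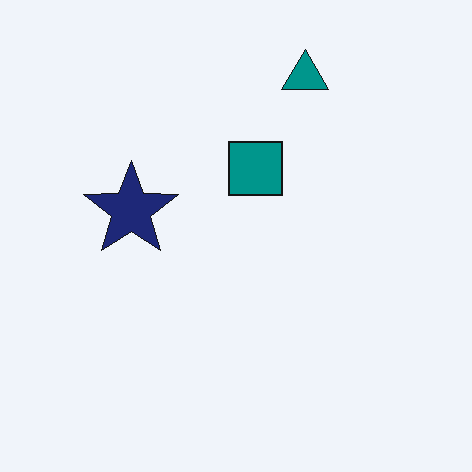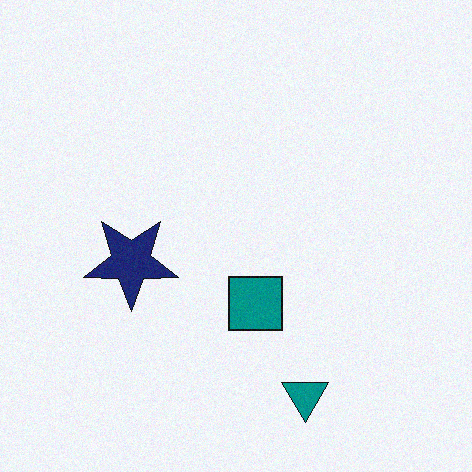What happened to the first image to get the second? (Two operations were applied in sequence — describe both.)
The transformation is: flipped vertically (top ↔ bottom), then degraded with a light layer of grain.

The teal triangle is in the top of the first image and the bottom of the second — shapes on opposite sides of the horizontal midline have swapped in a mirror flip. Random speckle covers the whole image, including the flat background.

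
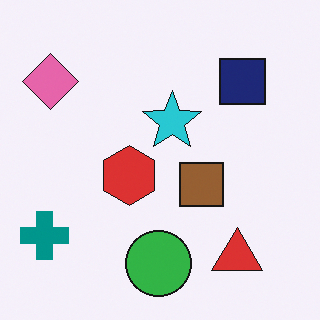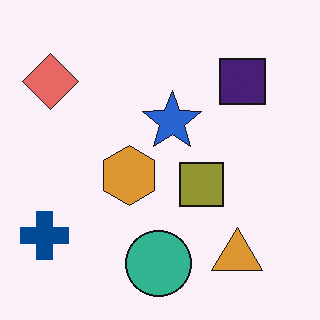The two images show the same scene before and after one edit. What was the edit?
The image was hue-shifted slightly.

Every shape's color has rotated by the same amount around the hue wheel — a uniform hue shift.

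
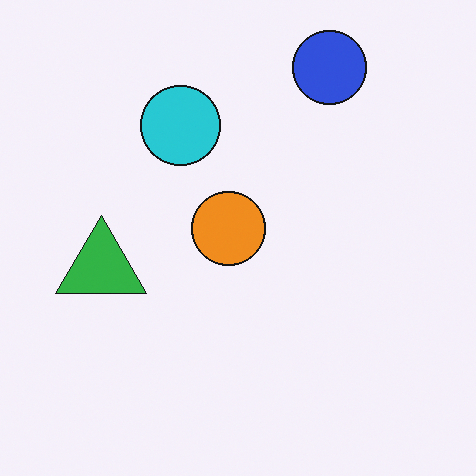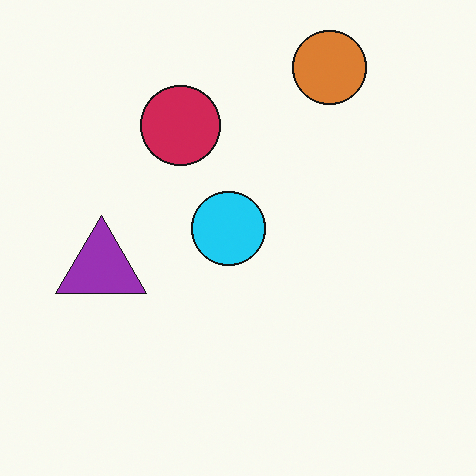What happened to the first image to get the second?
Hue-shifted through roughly half the color wheel.

Every shape's color has rotated by the same amount around the hue wheel — a uniform hue shift.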